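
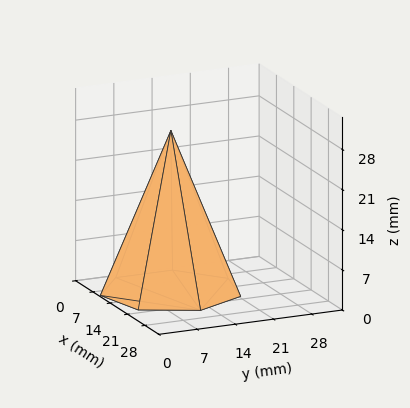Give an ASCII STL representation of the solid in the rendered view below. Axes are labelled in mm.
Reading the render: the shape is a regular 7-sided pyramid, base circumscribed radius ≈ 12 mm, apex at z ≈ 28 mm (dimensions read to the nearest mm from the axis ticks). For the STL, each face is triangulated and given an outward normal.

solid part
  facet normal 0.0000 0.0000 -1.0000
    outer loop
      vertex 9.330 23.699 0.000
      vertex 19.482 21.382 0.000
      vertex 24.000 12.000 0.000
    endloop
  endfacet
  facet normal 0.0000 0.0000 -1.0000
    outer loop
      vertex 1.188 17.207 0.000
      vertex 9.330 23.699 0.000
      vertex 24.000 12.000 0.000
    endloop
  endfacet
  facet normal 0.0000 0.0000 -1.0000
    outer loop
      vertex 1.188 6.793 0.000
      vertex 1.188 17.207 0.000
      vertex 24.000 12.000 0.000
    endloop
  endfacet
  facet normal 0.0000 0.0000 -1.0000
    outer loop
      vertex 9.330 0.301 0.000
      vertex 1.188 6.793 0.000
      vertex 24.000 12.000 0.000
    endloop
  endfacet
  facet normal 0.0000 0.0000 -1.0000
    outer loop
      vertex 19.482 2.618 0.000
      vertex 9.330 0.301 0.000
      vertex 24.000 12.000 0.000
    endloop
  endfacet
  facet normal 0.8405 0.4047 0.3602
    outer loop
      vertex 24.000 12.000 0.000
      vertex 19.482 21.382 0.000
      vertex 12.000 12.000 28.000
    endloop
  endfacet
  facet normal 0.2076 0.9095 0.3602
    outer loop
      vertex 19.482 21.382 0.000
      vertex 9.330 23.699 0.000
      vertex 12.000 12.000 28.000
    endloop
  endfacet
  facet normal -0.5816 0.7294 0.3602
    outer loop
      vertex 9.330 23.699 0.000
      vertex 1.188 17.207 0.000
      vertex 12.000 12.000 28.000
    endloop
  endfacet
  facet normal -0.9329 0.0000 0.3602
    outer loop
      vertex 1.188 17.207 0.000
      vertex 1.188 6.793 0.000
      vertex 12.000 12.000 28.000
    endloop
  endfacet
  facet normal -0.5816 -0.7294 0.3602
    outer loop
      vertex 1.188 6.793 0.000
      vertex 9.330 0.301 0.000
      vertex 12.000 12.000 28.000
    endloop
  endfacet
  facet normal 0.2076 -0.9095 0.3602
    outer loop
      vertex 9.330 0.301 0.000
      vertex 19.482 2.618 0.000
      vertex 12.000 12.000 28.000
    endloop
  endfacet
  facet normal 0.8405 -0.4047 0.3602
    outer loop
      vertex 19.482 2.618 0.000
      vertex 24.000 12.000 0.000
      vertex 12.000 12.000 28.000
    endloop
  endfacet
endsolid part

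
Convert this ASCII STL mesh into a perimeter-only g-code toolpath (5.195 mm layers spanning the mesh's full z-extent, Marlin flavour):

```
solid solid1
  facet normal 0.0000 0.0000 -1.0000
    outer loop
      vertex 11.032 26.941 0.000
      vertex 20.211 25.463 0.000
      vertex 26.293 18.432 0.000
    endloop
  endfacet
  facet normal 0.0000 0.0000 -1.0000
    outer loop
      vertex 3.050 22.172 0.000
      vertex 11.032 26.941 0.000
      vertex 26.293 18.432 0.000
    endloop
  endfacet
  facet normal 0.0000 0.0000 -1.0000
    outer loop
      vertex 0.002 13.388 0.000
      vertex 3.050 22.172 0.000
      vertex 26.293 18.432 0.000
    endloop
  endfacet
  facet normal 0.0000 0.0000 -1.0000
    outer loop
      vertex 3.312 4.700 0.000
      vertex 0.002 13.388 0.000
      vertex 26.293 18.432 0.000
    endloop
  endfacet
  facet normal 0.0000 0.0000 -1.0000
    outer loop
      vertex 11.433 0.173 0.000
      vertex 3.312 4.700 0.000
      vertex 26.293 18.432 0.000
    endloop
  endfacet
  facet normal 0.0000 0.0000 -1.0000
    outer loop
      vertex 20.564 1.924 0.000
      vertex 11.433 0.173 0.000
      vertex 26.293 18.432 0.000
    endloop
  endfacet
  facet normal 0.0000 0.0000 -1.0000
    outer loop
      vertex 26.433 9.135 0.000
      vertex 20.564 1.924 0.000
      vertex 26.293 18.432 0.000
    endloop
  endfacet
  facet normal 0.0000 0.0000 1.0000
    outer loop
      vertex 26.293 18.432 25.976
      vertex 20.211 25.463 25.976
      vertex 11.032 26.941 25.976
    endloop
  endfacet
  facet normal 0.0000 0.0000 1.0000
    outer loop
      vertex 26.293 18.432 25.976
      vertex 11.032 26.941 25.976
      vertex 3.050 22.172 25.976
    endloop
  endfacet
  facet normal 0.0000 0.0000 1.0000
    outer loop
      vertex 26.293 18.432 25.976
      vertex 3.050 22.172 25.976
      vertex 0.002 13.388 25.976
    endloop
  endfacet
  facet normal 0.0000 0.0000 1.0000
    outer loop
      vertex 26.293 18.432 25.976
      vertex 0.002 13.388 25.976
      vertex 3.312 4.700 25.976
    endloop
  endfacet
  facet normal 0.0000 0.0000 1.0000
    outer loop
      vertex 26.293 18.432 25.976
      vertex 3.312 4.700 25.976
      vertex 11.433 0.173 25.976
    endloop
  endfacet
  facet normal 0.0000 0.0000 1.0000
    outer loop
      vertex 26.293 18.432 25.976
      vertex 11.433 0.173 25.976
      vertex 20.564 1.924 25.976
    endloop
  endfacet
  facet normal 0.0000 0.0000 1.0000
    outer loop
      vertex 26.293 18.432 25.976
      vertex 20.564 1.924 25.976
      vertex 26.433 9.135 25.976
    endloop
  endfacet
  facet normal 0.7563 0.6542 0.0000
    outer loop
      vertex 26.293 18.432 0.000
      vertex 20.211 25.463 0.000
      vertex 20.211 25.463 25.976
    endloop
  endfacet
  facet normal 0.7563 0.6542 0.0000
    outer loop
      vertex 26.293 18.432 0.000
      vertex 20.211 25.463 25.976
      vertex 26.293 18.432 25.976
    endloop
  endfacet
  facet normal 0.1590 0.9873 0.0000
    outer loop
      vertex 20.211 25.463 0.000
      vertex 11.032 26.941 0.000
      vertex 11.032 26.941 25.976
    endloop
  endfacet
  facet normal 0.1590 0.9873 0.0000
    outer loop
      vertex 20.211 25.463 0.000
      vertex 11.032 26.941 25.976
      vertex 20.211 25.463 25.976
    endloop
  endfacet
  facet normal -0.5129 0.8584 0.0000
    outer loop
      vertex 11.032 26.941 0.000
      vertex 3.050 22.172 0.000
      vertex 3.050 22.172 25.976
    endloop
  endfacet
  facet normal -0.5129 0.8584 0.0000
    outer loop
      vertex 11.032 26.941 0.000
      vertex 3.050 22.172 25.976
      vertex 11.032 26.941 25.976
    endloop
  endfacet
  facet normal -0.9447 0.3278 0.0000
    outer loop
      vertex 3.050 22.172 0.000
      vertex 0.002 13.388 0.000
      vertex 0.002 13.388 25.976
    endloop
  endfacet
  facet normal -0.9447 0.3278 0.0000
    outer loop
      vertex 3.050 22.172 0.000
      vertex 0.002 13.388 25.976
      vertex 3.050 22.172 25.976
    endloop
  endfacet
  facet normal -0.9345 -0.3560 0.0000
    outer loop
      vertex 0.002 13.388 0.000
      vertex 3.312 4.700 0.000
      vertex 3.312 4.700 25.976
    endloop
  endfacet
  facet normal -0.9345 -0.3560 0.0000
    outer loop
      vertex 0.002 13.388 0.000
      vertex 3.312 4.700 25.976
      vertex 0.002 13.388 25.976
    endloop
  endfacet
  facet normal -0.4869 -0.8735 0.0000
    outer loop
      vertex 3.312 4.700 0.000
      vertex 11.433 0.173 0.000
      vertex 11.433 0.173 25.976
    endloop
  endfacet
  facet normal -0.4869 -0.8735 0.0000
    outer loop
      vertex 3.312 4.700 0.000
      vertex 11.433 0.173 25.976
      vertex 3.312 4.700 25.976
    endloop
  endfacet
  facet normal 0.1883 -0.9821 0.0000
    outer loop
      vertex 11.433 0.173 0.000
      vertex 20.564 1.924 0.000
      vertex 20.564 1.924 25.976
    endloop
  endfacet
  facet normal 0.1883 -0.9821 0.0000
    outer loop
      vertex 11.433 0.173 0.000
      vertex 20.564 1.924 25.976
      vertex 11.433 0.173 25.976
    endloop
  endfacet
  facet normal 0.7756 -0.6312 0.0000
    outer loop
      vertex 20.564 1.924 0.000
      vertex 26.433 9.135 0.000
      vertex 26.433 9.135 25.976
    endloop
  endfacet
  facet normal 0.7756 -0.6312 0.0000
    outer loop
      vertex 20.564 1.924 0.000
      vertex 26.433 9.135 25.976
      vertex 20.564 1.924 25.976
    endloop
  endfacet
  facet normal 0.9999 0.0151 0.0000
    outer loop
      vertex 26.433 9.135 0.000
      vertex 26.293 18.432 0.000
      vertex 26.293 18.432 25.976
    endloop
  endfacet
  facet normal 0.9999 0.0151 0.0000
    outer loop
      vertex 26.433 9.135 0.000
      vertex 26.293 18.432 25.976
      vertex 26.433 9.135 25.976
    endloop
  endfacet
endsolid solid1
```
; perimeter-only toolpath
G21 ; units = mm
G90 ; absolute positioning
G28 ; home
; layer 1
G0 Z5.195
G0 X26.293 Y18.432
G1 X20.211 Y25.463
G1 X11.032 Y26.941
G1 X3.050 Y22.172
G1 X0.002 Y13.388
G1 X3.312 Y4.700
G1 X11.433 Y0.173
G1 X20.564 Y1.924
G1 X26.433 Y9.135
G1 X26.293 Y18.432
; layer 2
G0 Z10.390
G0 X26.293 Y18.432
G1 X20.211 Y25.463
G1 X11.032 Y26.941
G1 X3.050 Y22.172
G1 X0.002 Y13.388
G1 X3.312 Y4.700
G1 X11.433 Y0.173
G1 X20.564 Y1.924
G1 X26.433 Y9.135
G1 X26.293 Y18.432
; layer 3
G0 Z15.586
G0 X26.293 Y18.432
G1 X20.211 Y25.463
G1 X11.032 Y26.941
G1 X3.050 Y22.172
G1 X0.002 Y13.388
G1 X3.312 Y4.700
G1 X11.433 Y0.173
G1 X20.564 Y1.924
G1 X26.433 Y9.135
G1 X26.293 Y18.432
; layer 4
G0 Z20.781
G0 X26.293 Y18.432
G1 X20.211 Y25.463
G1 X11.032 Y26.941
G1 X3.050 Y22.172
G1 X0.002 Y13.388
G1 X3.312 Y4.700
G1 X11.433 Y0.173
G1 X20.564 Y1.924
G1 X26.433 Y9.135
G1 X26.293 Y18.432
; layer 5
G0 Z25.976
G0 X26.293 Y18.432
G1 X20.211 Y25.463
G1 X11.032 Y26.941
G1 X3.050 Y22.172
G1 X0.002 Y13.388
G1 X3.312 Y4.700
G1 X11.433 Y0.173
G1 X20.564 Y1.924
G1 X26.433 Y9.135
G1 X26.293 Y18.432
M2 ; end

The solid is a regular 9-sided prism (a cylinder approximated with 9 flat sides), circumscribed radius ≈ 13.6 mm, height ≈ 26 mm. Slicing at Δz = 5.195 mm — 5 equal slices spanning the solid's height, so layer i sits at z = i·h/5 — gives 5 non-empty perimeters. Each is a 9-segment closed polygon; G0 lifts to the layer z and rapids to the start vertex, then G1 traces the edges.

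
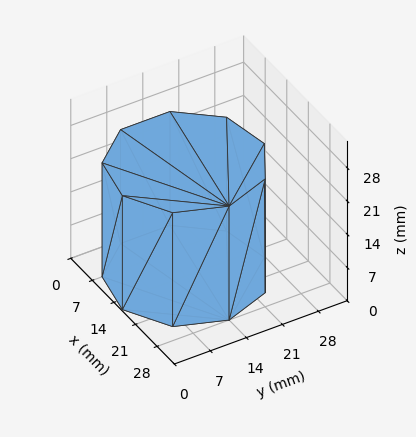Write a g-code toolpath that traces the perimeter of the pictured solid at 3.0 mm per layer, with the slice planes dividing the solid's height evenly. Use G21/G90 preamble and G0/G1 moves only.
Reading the render: the shape is a regular 9-sided prism (a cylinder approximated with 9 flat sides), circumscribed radius ≈ 14 mm, height ≈ 24 mm (dimensions read to the nearest mm from the axis ticks). For the g-code, the solid's height is divided into equal slices at the stated Δz and each level perimeter traced with G1 moves after a G0 lift.

; perimeter-only toolpath
G21 ; units = mm
G90 ; absolute positioning
G28 ; home
; layer 1
G0 Z3.0
G0 X28.0 Y14.0
G1 X24.7 Y23.0
G1 X16.4 Y27.8
G1 X7.0 Y26.1
G1 X0.8 Y18.8
G1 X0.8 Y9.2
G1 X7.0 Y1.9
G1 X16.4 Y0.2
G1 X24.7 Y5.0
G1 X28.0 Y14.0
; layer 2
G0 Z6.0
G0 X28.0 Y14.0
G1 X24.7 Y23.0
G1 X16.4 Y27.8
G1 X7.0 Y26.1
G1 X0.8 Y18.8
G1 X0.8 Y9.2
G1 X7.0 Y1.9
G1 X16.4 Y0.2
G1 X24.7 Y5.0
G1 X28.0 Y14.0
; layer 3
G0 Z9.0
G0 X28.0 Y14.0
G1 X24.7 Y23.0
G1 X16.4 Y27.8
G1 X7.0 Y26.1
G1 X0.8 Y18.8
G1 X0.8 Y9.2
G1 X7.0 Y1.9
G1 X16.4 Y0.2
G1 X24.7 Y5.0
G1 X28.0 Y14.0
; layer 4
G0 Z12.0
G0 X28.0 Y14.0
G1 X24.7 Y23.0
G1 X16.4 Y27.8
G1 X7.0 Y26.1
G1 X0.8 Y18.8
G1 X0.8 Y9.2
G1 X7.0 Y1.9
G1 X16.4 Y0.2
G1 X24.7 Y5.0
G1 X28.0 Y14.0
; layer 5
G0 Z15.0
G0 X28.0 Y14.0
G1 X24.7 Y23.0
G1 X16.4 Y27.8
G1 X7.0 Y26.1
G1 X0.8 Y18.8
G1 X0.8 Y9.2
G1 X7.0 Y1.9
G1 X16.4 Y0.2
G1 X24.7 Y5.0
G1 X28.0 Y14.0
; layer 6
G0 Z18.0
G0 X28.0 Y14.0
G1 X24.7 Y23.0
G1 X16.4 Y27.8
G1 X7.0 Y26.1
G1 X0.8 Y18.8
G1 X0.8 Y9.2
G1 X7.0 Y1.9
G1 X16.4 Y0.2
G1 X24.7 Y5.0
G1 X28.0 Y14.0
; layer 7
G0 Z21.0
G0 X28.0 Y14.0
G1 X24.7 Y23.0
G1 X16.4 Y27.8
G1 X7.0 Y26.1
G1 X0.8 Y18.8
G1 X0.8 Y9.2
G1 X7.0 Y1.9
G1 X16.4 Y0.2
G1 X24.7 Y5.0
G1 X28.0 Y14.0
; layer 8
G0 Z24.0
G0 X28.0 Y14.0
G1 X24.7 Y23.0
G1 X16.4 Y27.8
G1 X7.0 Y26.1
G1 X0.8 Y18.8
G1 X0.8 Y9.2
G1 X7.0 Y1.9
G1 X16.4 Y0.2
G1 X24.7 Y5.0
G1 X28.0 Y14.0
M2 ; end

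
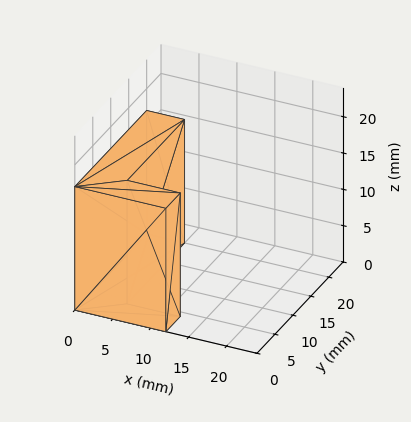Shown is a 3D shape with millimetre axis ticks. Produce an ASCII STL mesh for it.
Reading the render: the shape is an L-shaped prism: outer 12 × 20 mm, arm thicknesses ≈ 4 mm (horizontal) and 5 mm (vertical), extruded 17 mm in z (dimensions read to the nearest mm from the axis ticks). For the STL, each face is triangulated and given an outward normal.

solid part
  facet normal 0.0000 0.0000 -1.0000
    outer loop
      vertex 12.00 4.00 0.00
      vertex 12.00 0.00 0.00
      vertex 0.00 0.00 0.00
    endloop
  endfacet
  facet normal 0.0000 0.0000 -1.0000
    outer loop
      vertex 5.00 4.00 0.00
      vertex 12.00 4.00 0.00
      vertex 0.00 0.00 0.00
    endloop
  endfacet
  facet normal 0.0000 0.0000 -1.0000
    outer loop
      vertex 5.00 20.00 0.00
      vertex 5.00 4.00 0.00
      vertex 0.00 0.00 0.00
    endloop
  endfacet
  facet normal 0.0000 0.0000 -1.0000
    outer loop
      vertex 0.00 20.00 0.00
      vertex 5.00 20.00 0.00
      vertex 0.00 0.00 0.00
    endloop
  endfacet
  facet normal 0.0000 0.0000 1.0000
    outer loop
      vertex 0.00 0.00 17.00
      vertex 12.00 0.00 17.00
      vertex 12.00 4.00 17.00
    endloop
  endfacet
  facet normal 0.0000 0.0000 1.0000
    outer loop
      vertex 0.00 0.00 17.00
      vertex 12.00 4.00 17.00
      vertex 5.00 4.00 17.00
    endloop
  endfacet
  facet normal 0.0000 0.0000 1.0000
    outer loop
      vertex 0.00 0.00 17.00
      vertex 5.00 4.00 17.00
      vertex 5.00 20.00 17.00
    endloop
  endfacet
  facet normal 0.0000 0.0000 1.0000
    outer loop
      vertex 0.00 0.00 17.00
      vertex 5.00 20.00 17.00
      vertex 0.00 20.00 17.00
    endloop
  endfacet
  facet normal 0.0000 -1.0000 0.0000
    outer loop
      vertex 0.00 0.00 0.00
      vertex 12.00 0.00 0.00
      vertex 12.00 0.00 17.00
    endloop
  endfacet
  facet normal 0.0000 -1.0000 0.0000
    outer loop
      vertex 0.00 0.00 0.00
      vertex 12.00 0.00 17.00
      vertex 0.00 0.00 17.00
    endloop
  endfacet
  facet normal 1.0000 0.0000 0.0000
    outer loop
      vertex 12.00 0.00 0.00
      vertex 12.00 4.00 0.00
      vertex 12.00 4.00 17.00
    endloop
  endfacet
  facet normal 1.0000 0.0000 0.0000
    outer loop
      vertex 12.00 0.00 0.00
      vertex 12.00 4.00 17.00
      vertex 12.00 0.00 17.00
    endloop
  endfacet
  facet normal 0.0000 1.0000 0.0000
    outer loop
      vertex 12.00 4.00 0.00
      vertex 5.00 4.00 0.00
      vertex 5.00 4.00 17.00
    endloop
  endfacet
  facet normal 0.0000 1.0000 0.0000
    outer loop
      vertex 12.00 4.00 0.00
      vertex 5.00 4.00 17.00
      vertex 12.00 4.00 17.00
    endloop
  endfacet
  facet normal 1.0000 0.0000 0.0000
    outer loop
      vertex 5.00 4.00 0.00
      vertex 5.00 20.00 0.00
      vertex 5.00 20.00 17.00
    endloop
  endfacet
  facet normal 1.0000 0.0000 0.0000
    outer loop
      vertex 5.00 4.00 0.00
      vertex 5.00 20.00 17.00
      vertex 5.00 4.00 17.00
    endloop
  endfacet
  facet normal 0.0000 1.0000 0.0000
    outer loop
      vertex 5.00 20.00 0.00
      vertex 0.00 20.00 0.00
      vertex 0.00 20.00 17.00
    endloop
  endfacet
  facet normal 0.0000 1.0000 0.0000
    outer loop
      vertex 5.00 20.00 0.00
      vertex 0.00 20.00 17.00
      vertex 5.00 20.00 17.00
    endloop
  endfacet
  facet normal -1.0000 0.0000 0.0000
    outer loop
      vertex 0.00 20.00 0.00
      vertex 0.00 0.00 0.00
      vertex 0.00 0.00 17.00
    endloop
  endfacet
  facet normal -1.0000 0.0000 0.0000
    outer loop
      vertex 0.00 20.00 0.00
      vertex 0.00 0.00 17.00
      vertex 0.00 20.00 17.00
    endloop
  endfacet
endsolid part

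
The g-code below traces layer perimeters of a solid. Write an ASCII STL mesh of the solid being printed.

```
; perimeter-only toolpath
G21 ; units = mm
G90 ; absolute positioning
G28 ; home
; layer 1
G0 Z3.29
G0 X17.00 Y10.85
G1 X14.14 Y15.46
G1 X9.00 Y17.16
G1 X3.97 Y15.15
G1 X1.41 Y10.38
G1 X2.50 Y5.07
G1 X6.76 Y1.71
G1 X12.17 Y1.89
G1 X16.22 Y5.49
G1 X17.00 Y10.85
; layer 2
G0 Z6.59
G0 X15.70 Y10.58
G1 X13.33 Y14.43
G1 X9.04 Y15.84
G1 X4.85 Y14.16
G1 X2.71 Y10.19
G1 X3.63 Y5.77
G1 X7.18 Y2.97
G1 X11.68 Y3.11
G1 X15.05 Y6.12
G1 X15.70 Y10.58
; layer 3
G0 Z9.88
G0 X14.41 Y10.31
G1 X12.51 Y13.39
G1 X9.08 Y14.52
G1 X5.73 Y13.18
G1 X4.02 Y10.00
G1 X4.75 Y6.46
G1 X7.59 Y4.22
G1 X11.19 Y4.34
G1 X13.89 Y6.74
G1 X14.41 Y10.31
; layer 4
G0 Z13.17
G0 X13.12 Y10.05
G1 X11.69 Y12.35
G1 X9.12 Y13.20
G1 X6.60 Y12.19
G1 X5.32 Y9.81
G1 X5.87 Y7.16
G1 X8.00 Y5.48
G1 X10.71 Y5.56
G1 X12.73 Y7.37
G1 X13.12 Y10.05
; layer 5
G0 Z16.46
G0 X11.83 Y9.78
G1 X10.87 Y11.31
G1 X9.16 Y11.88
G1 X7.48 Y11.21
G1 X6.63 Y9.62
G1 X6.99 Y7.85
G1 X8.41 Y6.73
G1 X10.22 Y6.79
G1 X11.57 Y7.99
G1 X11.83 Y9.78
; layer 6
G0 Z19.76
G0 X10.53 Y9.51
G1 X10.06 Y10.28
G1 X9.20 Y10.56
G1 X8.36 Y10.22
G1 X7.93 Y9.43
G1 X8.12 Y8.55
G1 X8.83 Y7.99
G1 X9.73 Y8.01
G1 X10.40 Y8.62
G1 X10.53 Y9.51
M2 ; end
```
solid part
  facet normal 0.0000 0.0000 -1.0000
    outer loop
      vertex 8.96 18.48 0.00
      vertex 14.96 16.50 0.00
      vertex 18.29 11.12 0.00
    endloop
  endfacet
  facet normal 0.0000 0.0000 -1.0000
    outer loop
      vertex 3.09 16.13 0.00
      vertex 8.96 18.48 0.00
      vertex 18.29 11.12 0.00
    endloop
  endfacet
  facet normal 0.0000 0.0000 -1.0000
    outer loop
      vertex 0.10 10.57 0.00
      vertex 3.09 16.13 0.00
      vertex 18.29 11.12 0.00
    endloop
  endfacet
  facet normal 0.0000 0.0000 -1.0000
    outer loop
      vertex 1.38 4.38 0.00
      vertex 0.10 10.57 0.00
      vertex 18.29 11.12 0.00
    endloop
  endfacet
  facet normal 0.0000 0.0000 -1.0000
    outer loop
      vertex 6.35 0.46 0.00
      vertex 1.38 4.38 0.00
      vertex 18.29 11.12 0.00
    endloop
  endfacet
  facet normal 0.0000 0.0000 -1.0000
    outer loop
      vertex 12.66 0.66 0.00
      vertex 6.35 0.46 0.00
      vertex 18.29 11.12 0.00
    endloop
  endfacet
  facet normal 0.0000 0.0000 -1.0000
    outer loop
      vertex 17.38 4.87 0.00
      vertex 12.66 0.66 0.00
      vertex 18.29 11.12 0.00
    endloop
  endfacet
  facet normal 0.7957 0.4925 0.3526
    outer loop
      vertex 18.29 11.12 0.00
      vertex 14.96 16.50 0.00
      vertex 9.24 9.24 23.05
    endloop
  endfacet
  facet normal 0.2932 0.8886 0.3527
    outer loop
      vertex 14.96 16.50 0.00
      vertex 8.96 18.48 0.00
      vertex 9.24 9.24 23.05
    endloop
  endfacet
  facet normal -0.3478 0.8688 0.3525
    outer loop
      vertex 8.96 18.48 0.00
      vertex 3.09 16.13 0.00
      vertex 9.24 9.24 23.05
    endloop
  endfacet
  facet normal -0.8242 0.4432 0.3524
    outer loop
      vertex 3.09 16.13 0.00
      vertex 0.10 10.57 0.00
      vertex 9.24 9.24 23.05
    endloop
  endfacet
  facet normal -0.9164 -0.1895 0.3525
    outer loop
      vertex 0.10 10.57 0.00
      vertex 1.38 4.38 0.00
      vertex 9.24 9.24 23.05
    endloop
  endfacet
  facet normal -0.5795 -0.7348 0.3525
    outer loop
      vertex 1.38 4.38 0.00
      vertex 6.35 0.46 0.00
      vertex 9.24 9.24 23.05
    endloop
  endfacet
  facet normal 0.0296 -0.9353 0.3526
    outer loop
      vertex 6.35 0.46 0.00
      vertex 12.66 0.66 0.00
      vertex 9.24 9.24 23.05
    endloop
  endfacet
  facet normal 0.6229 -0.6984 0.3524
    outer loop
      vertex 12.66 0.66 0.00
      vertex 17.38 4.87 0.00
      vertex 9.24 9.24 23.05
    endloop
  endfacet
  facet normal 0.9260 -0.1348 0.3526
    outer loop
      vertex 17.38 4.87 0.00
      vertex 18.29 11.12 0.00
      vertex 9.24 9.24 23.05
    endloop
  endfacet
endsolid part

The G0 Z moves step by Δz≈3.29 mm. The G1 loops shrink linearly with z, so the solid tapers from its base footprint up to z≈23.1. Closing with a flat bottom cap and the tapered top and triangulating gives 16 facets — a regular 9-sided pyramid, base circumscribed radius ≈ 9.24 mm, apex at z ≈ 23.1 mm.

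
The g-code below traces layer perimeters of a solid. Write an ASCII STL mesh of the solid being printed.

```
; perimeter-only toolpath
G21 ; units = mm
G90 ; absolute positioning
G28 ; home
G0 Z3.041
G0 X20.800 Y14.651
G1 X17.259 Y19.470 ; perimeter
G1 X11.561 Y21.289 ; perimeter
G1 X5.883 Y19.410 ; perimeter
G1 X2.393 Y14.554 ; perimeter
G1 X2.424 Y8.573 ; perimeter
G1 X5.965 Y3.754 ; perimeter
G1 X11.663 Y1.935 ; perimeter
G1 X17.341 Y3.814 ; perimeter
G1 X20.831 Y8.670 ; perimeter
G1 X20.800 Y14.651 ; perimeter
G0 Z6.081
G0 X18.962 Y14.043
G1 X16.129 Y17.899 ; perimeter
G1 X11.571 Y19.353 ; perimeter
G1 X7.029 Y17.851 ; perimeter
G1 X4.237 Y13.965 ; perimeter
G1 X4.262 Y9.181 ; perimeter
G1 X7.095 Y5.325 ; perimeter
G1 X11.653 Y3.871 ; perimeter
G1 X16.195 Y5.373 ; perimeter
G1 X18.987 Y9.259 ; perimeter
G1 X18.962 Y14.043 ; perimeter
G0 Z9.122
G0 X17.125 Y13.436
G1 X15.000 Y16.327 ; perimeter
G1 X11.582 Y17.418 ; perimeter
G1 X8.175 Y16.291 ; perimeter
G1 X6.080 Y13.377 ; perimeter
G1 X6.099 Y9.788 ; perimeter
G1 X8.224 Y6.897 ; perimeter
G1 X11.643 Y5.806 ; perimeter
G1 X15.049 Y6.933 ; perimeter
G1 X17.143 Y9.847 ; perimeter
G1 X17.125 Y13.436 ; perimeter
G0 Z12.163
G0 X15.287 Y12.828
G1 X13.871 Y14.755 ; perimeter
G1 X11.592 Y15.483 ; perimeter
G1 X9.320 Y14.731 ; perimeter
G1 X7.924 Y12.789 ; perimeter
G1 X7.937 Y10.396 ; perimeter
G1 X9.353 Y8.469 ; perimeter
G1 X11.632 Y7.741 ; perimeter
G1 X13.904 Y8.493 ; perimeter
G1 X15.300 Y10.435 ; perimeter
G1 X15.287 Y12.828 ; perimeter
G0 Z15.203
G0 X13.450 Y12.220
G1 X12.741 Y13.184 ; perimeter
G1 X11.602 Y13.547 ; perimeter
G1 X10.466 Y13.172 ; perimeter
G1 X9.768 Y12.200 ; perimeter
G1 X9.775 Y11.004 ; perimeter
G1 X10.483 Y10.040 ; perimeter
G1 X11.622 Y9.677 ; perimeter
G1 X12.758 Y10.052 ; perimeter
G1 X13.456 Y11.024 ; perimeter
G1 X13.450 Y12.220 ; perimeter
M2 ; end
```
solid part
  facet normal 0.0000 0.0000 -1.0000
    outer loop
      vertex 11.551 23.224 0.000
      vertex 18.388 21.042 0.000
      vertex 22.637 15.259 0.000
    endloop
  endfacet
  facet normal 0.0000 0.0000 -1.0000
    outer loop
      vertex 4.737 20.970 0.000
      vertex 11.551 23.224 0.000
      vertex 22.637 15.259 0.000
    endloop
  endfacet
  facet normal 0.0000 0.0000 -1.0000
    outer loop
      vertex 0.549 15.142 0.000
      vertex 4.737 20.970 0.000
      vertex 22.637 15.259 0.000
    endloop
  endfacet
  facet normal 0.0000 0.0000 -1.0000
    outer loop
      vertex 0.587 7.965 0.000
      vertex 0.549 15.142 0.000
      vertex 22.637 15.259 0.000
    endloop
  endfacet
  facet normal 0.0000 0.0000 -1.0000
    outer loop
      vertex 4.836 2.182 0.000
      vertex 0.587 7.965 0.000
      vertex 22.637 15.259 0.000
    endloop
  endfacet
  facet normal 0.0000 0.0000 -1.0000
    outer loop
      vertex 11.673 0.000 0.000
      vertex 4.836 2.182 0.000
      vertex 22.637 15.259 0.000
    endloop
  endfacet
  facet normal 0.0000 0.0000 -1.0000
    outer loop
      vertex 18.487 2.254 0.000
      vertex 11.673 0.000 0.000
      vertex 22.637 15.259 0.000
    endloop
  endfacet
  facet normal 0.0000 0.0000 -1.0000
    outer loop
      vertex 22.675 8.082 0.000
      vertex 18.487 2.254 0.000
      vertex 22.637 15.259 0.000
    endloop
  endfacet
  facet normal 0.6894 0.5065 0.5179
    outer loop
      vertex 22.637 15.259 0.000
      vertex 18.388 21.042 0.000
      vertex 11.612 11.612 18.244
    endloop
  endfacet
  facet normal 0.2601 0.8150 0.5178
    outer loop
      vertex 18.388 21.042 0.000
      vertex 11.551 23.224 0.000
      vertex 11.612 11.612 18.244
    endloop
  endfacet
  facet normal -0.2687 0.8122 0.5178
    outer loop
      vertex 11.551 23.224 0.000
      vertex 4.737 20.970 0.000
      vertex 11.612 11.612 18.244
    endloop
  endfacet
  facet normal -0.6947 0.4992 0.5179
    outer loop
      vertex 4.737 20.970 0.000
      vertex 0.549 15.142 0.000
      vertex 11.612 11.612 18.244
    endloop
  endfacet
  facet normal -0.8555 -0.0045 0.5179
    outer loop
      vertex 0.549 15.142 0.000
      vertex 0.587 7.965 0.000
      vertex 11.612 11.612 18.244
    endloop
  endfacet
  facet normal -0.6894 -0.5065 0.5179
    outer loop
      vertex 0.587 7.965 0.000
      vertex 4.836 2.182 0.000
      vertex 11.612 11.612 18.244
    endloop
  endfacet
  facet normal -0.2601 -0.8150 0.5178
    outer loop
      vertex 4.836 2.182 0.000
      vertex 11.673 0.000 0.000
      vertex 11.612 11.612 18.244
    endloop
  endfacet
  facet normal 0.2687 -0.8122 0.5178
    outer loop
      vertex 11.673 0.000 0.000
      vertex 18.487 2.254 0.000
      vertex 11.612 11.612 18.244
    endloop
  endfacet
  facet normal 0.6947 -0.4992 0.5179
    outer loop
      vertex 18.487 2.254 0.000
      vertex 22.675 8.082 0.000
      vertex 11.612 11.612 18.244
    endloop
  endfacet
  facet normal 0.8555 0.0045 0.5179
    outer loop
      vertex 22.675 8.082 0.000
      vertex 22.637 15.259 0.000
      vertex 11.612 11.612 18.244
    endloop
  endfacet
endsolid part

The G0 Z moves step by Δz≈3.041 mm. The G1 loops shrink linearly with z, so the solid tapers from its base footprint up to z≈18.2. Closing with a flat bottom cap and the tapered top and triangulating gives 18 facets — a regular 10-sided pyramid, base circumscribed radius ≈ 11.6 mm, apex at z ≈ 18.2 mm.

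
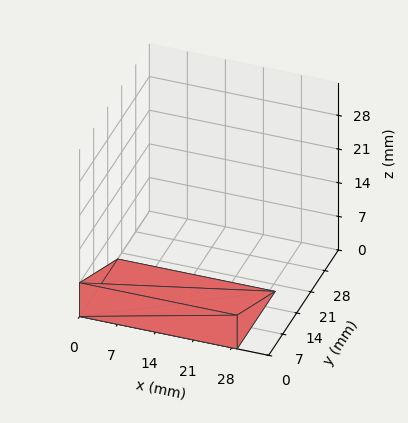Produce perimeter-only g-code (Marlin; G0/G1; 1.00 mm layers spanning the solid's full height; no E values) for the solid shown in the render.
Reading the render: the shape is a wedge (ramp): 29 × 19 mm base, rising to 7 mm along the y=0 edge and sloping linearly to z=0 at y=19 (dimensions read to the nearest mm from the axis ticks). For the g-code, the solid's height is divided into equal slices at the stated Δz and each level perimeter traced with G1 moves after a G0 lift.

; perimeter-only toolpath
G21 ; units = mm
G90 ; absolute positioning
G28 ; home
; layer 1
G0 Z1.00
G0 X0.00 Y0.00
G1 X29.00 Y0.00
G1 X29.00 Y16.29
G1 X0.00 Y16.29
G1 X0.00 Y0.00
; layer 2
G0 Z2.00
G0 X0.00 Y0.00
G1 X29.00 Y0.00
G1 X29.00 Y13.57
G1 X0.00 Y13.57
G1 X0.00 Y0.00
; layer 3
G0 Z3.00
G0 X0.00 Y0.00
G1 X29.00 Y0.00
G1 X29.00 Y10.86
G1 X0.00 Y10.86
G1 X0.00 Y0.00
; layer 4
G0 Z4.00
G0 X0.00 Y0.00
G1 X29.00 Y0.00
G1 X29.00 Y8.14
G1 X0.00 Y8.14
G1 X0.00 Y0.00
; layer 5
G0 Z5.00
G0 X0.00 Y0.00
G1 X29.00 Y0.00
G1 X29.00 Y5.43
G1 X0.00 Y5.43
G1 X0.00 Y0.00
; layer 6
G0 Z6.00
G0 X0.00 Y0.00
G1 X29.00 Y0.00
G1 X29.00 Y2.71
G1 X0.00 Y2.71
G1 X0.00 Y0.00
M2 ; end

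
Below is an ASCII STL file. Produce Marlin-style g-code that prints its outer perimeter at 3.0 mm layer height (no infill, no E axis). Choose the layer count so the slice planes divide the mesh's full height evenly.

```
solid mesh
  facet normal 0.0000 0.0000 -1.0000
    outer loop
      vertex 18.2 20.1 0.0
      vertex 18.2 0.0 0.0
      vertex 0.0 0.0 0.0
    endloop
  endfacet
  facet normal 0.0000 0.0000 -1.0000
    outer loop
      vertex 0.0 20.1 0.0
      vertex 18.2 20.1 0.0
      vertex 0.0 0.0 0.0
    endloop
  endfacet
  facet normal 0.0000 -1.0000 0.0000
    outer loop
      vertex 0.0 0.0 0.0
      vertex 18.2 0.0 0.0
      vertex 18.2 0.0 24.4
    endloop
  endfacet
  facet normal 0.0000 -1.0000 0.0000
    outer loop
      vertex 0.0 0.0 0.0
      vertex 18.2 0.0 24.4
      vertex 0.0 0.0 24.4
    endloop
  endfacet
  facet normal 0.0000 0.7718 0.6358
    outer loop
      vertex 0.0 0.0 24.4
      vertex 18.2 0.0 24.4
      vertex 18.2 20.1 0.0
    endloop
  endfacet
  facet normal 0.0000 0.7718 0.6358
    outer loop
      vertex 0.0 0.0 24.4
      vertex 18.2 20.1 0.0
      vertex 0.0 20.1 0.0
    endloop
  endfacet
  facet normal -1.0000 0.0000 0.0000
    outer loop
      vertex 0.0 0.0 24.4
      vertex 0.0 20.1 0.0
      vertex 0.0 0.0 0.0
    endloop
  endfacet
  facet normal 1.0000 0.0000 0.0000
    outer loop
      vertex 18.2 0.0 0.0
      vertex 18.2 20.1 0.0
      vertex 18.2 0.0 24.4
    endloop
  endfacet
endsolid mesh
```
; perimeter-only toolpath
G21 ; units = mm
G90 ; absolute positioning
G28 ; home
; layer 1
G0 Z3.0
G0 X0.0 Y0.0
G1 X18.2 Y0.0
G1 X18.2 Y17.6
G1 X0.0 Y17.6
G1 X0.0 Y0.0
; layer 2
G0 Z6.1
G0 X0.0 Y0.0
G1 X18.2 Y0.0
G1 X18.2 Y15.1
G1 X0.0 Y15.1
G1 X0.0 Y0.0
; layer 3
G0 Z9.1
G0 X0.0 Y0.0
G1 X18.2 Y0.0
G1 X18.2 Y12.6
G1 X0.0 Y12.6
G1 X0.0 Y0.0
; layer 4
G0 Z12.2
G0 X0.0 Y0.0
G1 X18.2 Y0.0
G1 X18.2 Y10.1
G1 X0.0 Y10.1
G1 X0.0 Y0.0
; layer 5
G0 Z15.2
G0 X0.0 Y0.0
G1 X18.2 Y0.0
G1 X18.2 Y7.5
G1 X0.0 Y7.5
G1 X0.0 Y0.0
; layer 6
G0 Z18.3
G0 X0.0 Y0.0
G1 X18.2 Y0.0
G1 X18.2 Y5.0
G1 X0.0 Y5.0
G1 X0.0 Y0.0
; layer 7
G0 Z21.3
G0 X0.0 Y0.0
G1 X18.2 Y0.0
G1 X18.2 Y2.5
G1 X0.0 Y2.5
G1 X0.0 Y0.0
M2 ; end

The solid is a wedge (ramp): 18.2 × 20.1 mm base, rising to 24.4 mm along the y=0 edge and sloping linearly to z=0 at y=20.1. Slicing at Δz = 3.0 mm — 8 equal slices spanning the solid's height, so layer i sits at z = i·h/8 — gives 7 non-empty perimeters. Each is a 4-segment closed polygon; G0 lifts to the layer z and rapids to the start vertex, then G1 traces the edges. The cross-section shrinks linearly with z (the slice at the apex is degenerate and omitted).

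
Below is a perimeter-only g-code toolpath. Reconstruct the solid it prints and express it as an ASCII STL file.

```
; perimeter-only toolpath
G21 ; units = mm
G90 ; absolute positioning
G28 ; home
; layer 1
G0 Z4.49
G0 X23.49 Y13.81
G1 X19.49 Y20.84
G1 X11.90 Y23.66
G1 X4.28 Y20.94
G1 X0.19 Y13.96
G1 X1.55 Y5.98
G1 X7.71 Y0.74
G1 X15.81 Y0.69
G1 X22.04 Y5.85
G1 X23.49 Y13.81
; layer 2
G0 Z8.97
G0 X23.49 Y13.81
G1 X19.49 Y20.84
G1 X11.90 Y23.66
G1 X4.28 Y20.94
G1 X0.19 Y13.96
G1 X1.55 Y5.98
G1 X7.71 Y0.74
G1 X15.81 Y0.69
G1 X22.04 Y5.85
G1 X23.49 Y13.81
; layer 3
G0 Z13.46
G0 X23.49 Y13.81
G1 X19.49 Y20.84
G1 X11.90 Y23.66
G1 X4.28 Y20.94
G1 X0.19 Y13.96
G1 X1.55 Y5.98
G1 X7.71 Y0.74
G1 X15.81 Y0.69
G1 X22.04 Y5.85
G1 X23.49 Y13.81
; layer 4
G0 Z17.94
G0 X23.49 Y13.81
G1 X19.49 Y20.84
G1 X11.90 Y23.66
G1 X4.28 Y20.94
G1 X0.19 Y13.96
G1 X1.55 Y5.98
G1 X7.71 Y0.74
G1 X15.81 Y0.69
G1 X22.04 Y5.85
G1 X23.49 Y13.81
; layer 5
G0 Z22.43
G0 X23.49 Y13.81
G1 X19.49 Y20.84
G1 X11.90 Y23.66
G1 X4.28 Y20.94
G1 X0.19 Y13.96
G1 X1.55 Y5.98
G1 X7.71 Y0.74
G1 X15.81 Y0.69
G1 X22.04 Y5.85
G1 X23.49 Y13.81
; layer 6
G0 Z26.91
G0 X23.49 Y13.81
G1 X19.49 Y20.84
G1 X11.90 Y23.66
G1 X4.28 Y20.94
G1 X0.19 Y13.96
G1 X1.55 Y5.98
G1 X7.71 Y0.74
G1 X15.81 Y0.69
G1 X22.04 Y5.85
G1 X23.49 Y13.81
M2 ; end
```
solid part
  facet normal 0.0000 0.0000 -1.0000
    outer loop
      vertex 11.90 23.66 0.00
      vertex 19.49 20.84 0.00
      vertex 23.49 13.81 0.00
    endloop
  endfacet
  facet normal 0.0000 0.0000 -1.0000
    outer loop
      vertex 4.28 20.94 0.00
      vertex 11.90 23.66 0.00
      vertex 23.49 13.81 0.00
    endloop
  endfacet
  facet normal 0.0000 0.0000 -1.0000
    outer loop
      vertex 0.19 13.96 0.00
      vertex 4.28 20.94 0.00
      vertex 23.49 13.81 0.00
    endloop
  endfacet
  facet normal 0.0000 0.0000 -1.0000
    outer loop
      vertex 1.55 5.98 0.00
      vertex 0.19 13.96 0.00
      vertex 23.49 13.81 0.00
    endloop
  endfacet
  facet normal 0.0000 0.0000 -1.0000
    outer loop
      vertex 7.71 0.74 0.00
      vertex 1.55 5.98 0.00
      vertex 23.49 13.81 0.00
    endloop
  endfacet
  facet normal 0.0000 0.0000 -1.0000
    outer loop
      vertex 15.81 0.69 0.00
      vertex 7.71 0.74 0.00
      vertex 23.49 13.81 0.00
    endloop
  endfacet
  facet normal 0.0000 0.0000 -1.0000
    outer loop
      vertex 22.04 5.85 0.00
      vertex 15.81 0.69 0.00
      vertex 23.49 13.81 0.00
    endloop
  endfacet
  facet normal 0.0000 0.0000 1.0000
    outer loop
      vertex 23.49 13.81 26.91
      vertex 19.49 20.84 26.91
      vertex 11.90 23.66 26.91
    endloop
  endfacet
  facet normal 0.0000 0.0000 1.0000
    outer loop
      vertex 23.49 13.81 26.91
      vertex 11.90 23.66 26.91
      vertex 4.28 20.94 26.91
    endloop
  endfacet
  facet normal 0.0000 0.0000 1.0000
    outer loop
      vertex 23.49 13.81 26.91
      vertex 4.28 20.94 26.91
      vertex 0.19 13.96 26.91
    endloop
  endfacet
  facet normal 0.0000 0.0000 1.0000
    outer loop
      vertex 23.49 13.81 26.91
      vertex 0.19 13.96 26.91
      vertex 1.55 5.98 26.91
    endloop
  endfacet
  facet normal 0.0000 0.0000 1.0000
    outer loop
      vertex 23.49 13.81 26.91
      vertex 1.55 5.98 26.91
      vertex 7.71 0.74 26.91
    endloop
  endfacet
  facet normal 0.0000 0.0000 1.0000
    outer loop
      vertex 23.49 13.81 26.91
      vertex 7.71 0.74 26.91
      vertex 15.81 0.69 26.91
    endloop
  endfacet
  facet normal 0.0000 0.0000 1.0000
    outer loop
      vertex 23.49 13.81 26.91
      vertex 15.81 0.69 26.91
      vertex 22.04 5.85 26.91
    endloop
  endfacet
  facet normal 0.8692 0.4945 0.0000
    outer loop
      vertex 23.49 13.81 0.00
      vertex 19.49 20.84 0.00
      vertex 19.49 20.84 26.91
    endloop
  endfacet
  facet normal 0.8692 0.4945 0.0000
    outer loop
      vertex 23.49 13.81 0.00
      vertex 19.49 20.84 26.91
      vertex 23.49 13.81 26.91
    endloop
  endfacet
  facet normal 0.3483 0.9374 0.0000
    outer loop
      vertex 19.49 20.84 0.00
      vertex 11.90 23.66 0.00
      vertex 11.90 23.66 26.91
    endloop
  endfacet
  facet normal 0.3483 0.9374 0.0000
    outer loop
      vertex 19.49 20.84 0.00
      vertex 11.90 23.66 26.91
      vertex 19.49 20.84 26.91
    endloop
  endfacet
  facet normal -0.3362 0.9418 0.0000
    outer loop
      vertex 11.90 23.66 0.00
      vertex 4.28 20.94 0.00
      vertex 4.28 20.94 26.91
    endloop
  endfacet
  facet normal -0.3362 0.9418 0.0000
    outer loop
      vertex 11.90 23.66 0.00
      vertex 4.28 20.94 26.91
      vertex 11.90 23.66 26.91
    endloop
  endfacet
  facet normal -0.8628 0.5056 0.0000
    outer loop
      vertex 4.28 20.94 0.00
      vertex 0.19 13.96 0.00
      vertex 0.19 13.96 26.91
    endloop
  endfacet
  facet normal -0.8628 0.5056 0.0000
    outer loop
      vertex 4.28 20.94 0.00
      vertex 0.19 13.96 26.91
      vertex 4.28 20.94 26.91
    endloop
  endfacet
  facet normal -0.9858 -0.1680 0.0000
    outer loop
      vertex 0.19 13.96 0.00
      vertex 1.55 5.98 0.00
      vertex 1.55 5.98 26.91
    endloop
  endfacet
  facet normal -0.9858 -0.1680 0.0000
    outer loop
      vertex 0.19 13.96 0.00
      vertex 1.55 5.98 26.91
      vertex 0.19 13.96 26.91
    endloop
  endfacet
  facet normal -0.6479 -0.7617 0.0000
    outer loop
      vertex 1.55 5.98 0.00
      vertex 7.71 0.74 0.00
      vertex 7.71 0.74 26.91
    endloop
  endfacet
  facet normal -0.6479 -0.7617 0.0000
    outer loop
      vertex 1.55 5.98 0.00
      vertex 7.71 0.74 26.91
      vertex 1.55 5.98 26.91
    endloop
  endfacet
  facet normal -0.0062 -1.0000 0.0000
    outer loop
      vertex 7.71 0.74 0.00
      vertex 15.81 0.69 0.00
      vertex 15.81 0.69 26.91
    endloop
  endfacet
  facet normal -0.0062 -1.0000 0.0000
    outer loop
      vertex 7.71 0.74 0.00
      vertex 15.81 0.69 26.91
      vertex 7.71 0.74 26.91
    endloop
  endfacet
  facet normal 0.6379 -0.7701 0.0000
    outer loop
      vertex 15.81 0.69 0.00
      vertex 22.04 5.85 0.00
      vertex 22.04 5.85 26.91
    endloop
  endfacet
  facet normal 0.6379 -0.7701 0.0000
    outer loop
      vertex 15.81 0.69 0.00
      vertex 22.04 5.85 26.91
      vertex 15.81 0.69 26.91
    endloop
  endfacet
  facet normal 0.9838 -0.1792 0.0000
    outer loop
      vertex 22.04 5.85 0.00
      vertex 23.49 13.81 0.00
      vertex 23.49 13.81 26.91
    endloop
  endfacet
  facet normal 0.9838 -0.1792 0.0000
    outer loop
      vertex 22.04 5.85 0.00
      vertex 23.49 13.81 26.91
      vertex 22.04 5.85 26.91
    endloop
  endfacet
endsolid part

The G0 Z moves step by Δz≈4.49 mm. Every layer's G1 loop is the same polygon, so the solid is a straight extrusion of it from z=0 to z≈26.9. Closing with flat bottom and top caps and triangulating gives 32 facets — a regular 9-sided prism (a cylinder approximated with 9 flat sides), circumscribed radius ≈ 11.8 mm, height ≈ 26.9 mm.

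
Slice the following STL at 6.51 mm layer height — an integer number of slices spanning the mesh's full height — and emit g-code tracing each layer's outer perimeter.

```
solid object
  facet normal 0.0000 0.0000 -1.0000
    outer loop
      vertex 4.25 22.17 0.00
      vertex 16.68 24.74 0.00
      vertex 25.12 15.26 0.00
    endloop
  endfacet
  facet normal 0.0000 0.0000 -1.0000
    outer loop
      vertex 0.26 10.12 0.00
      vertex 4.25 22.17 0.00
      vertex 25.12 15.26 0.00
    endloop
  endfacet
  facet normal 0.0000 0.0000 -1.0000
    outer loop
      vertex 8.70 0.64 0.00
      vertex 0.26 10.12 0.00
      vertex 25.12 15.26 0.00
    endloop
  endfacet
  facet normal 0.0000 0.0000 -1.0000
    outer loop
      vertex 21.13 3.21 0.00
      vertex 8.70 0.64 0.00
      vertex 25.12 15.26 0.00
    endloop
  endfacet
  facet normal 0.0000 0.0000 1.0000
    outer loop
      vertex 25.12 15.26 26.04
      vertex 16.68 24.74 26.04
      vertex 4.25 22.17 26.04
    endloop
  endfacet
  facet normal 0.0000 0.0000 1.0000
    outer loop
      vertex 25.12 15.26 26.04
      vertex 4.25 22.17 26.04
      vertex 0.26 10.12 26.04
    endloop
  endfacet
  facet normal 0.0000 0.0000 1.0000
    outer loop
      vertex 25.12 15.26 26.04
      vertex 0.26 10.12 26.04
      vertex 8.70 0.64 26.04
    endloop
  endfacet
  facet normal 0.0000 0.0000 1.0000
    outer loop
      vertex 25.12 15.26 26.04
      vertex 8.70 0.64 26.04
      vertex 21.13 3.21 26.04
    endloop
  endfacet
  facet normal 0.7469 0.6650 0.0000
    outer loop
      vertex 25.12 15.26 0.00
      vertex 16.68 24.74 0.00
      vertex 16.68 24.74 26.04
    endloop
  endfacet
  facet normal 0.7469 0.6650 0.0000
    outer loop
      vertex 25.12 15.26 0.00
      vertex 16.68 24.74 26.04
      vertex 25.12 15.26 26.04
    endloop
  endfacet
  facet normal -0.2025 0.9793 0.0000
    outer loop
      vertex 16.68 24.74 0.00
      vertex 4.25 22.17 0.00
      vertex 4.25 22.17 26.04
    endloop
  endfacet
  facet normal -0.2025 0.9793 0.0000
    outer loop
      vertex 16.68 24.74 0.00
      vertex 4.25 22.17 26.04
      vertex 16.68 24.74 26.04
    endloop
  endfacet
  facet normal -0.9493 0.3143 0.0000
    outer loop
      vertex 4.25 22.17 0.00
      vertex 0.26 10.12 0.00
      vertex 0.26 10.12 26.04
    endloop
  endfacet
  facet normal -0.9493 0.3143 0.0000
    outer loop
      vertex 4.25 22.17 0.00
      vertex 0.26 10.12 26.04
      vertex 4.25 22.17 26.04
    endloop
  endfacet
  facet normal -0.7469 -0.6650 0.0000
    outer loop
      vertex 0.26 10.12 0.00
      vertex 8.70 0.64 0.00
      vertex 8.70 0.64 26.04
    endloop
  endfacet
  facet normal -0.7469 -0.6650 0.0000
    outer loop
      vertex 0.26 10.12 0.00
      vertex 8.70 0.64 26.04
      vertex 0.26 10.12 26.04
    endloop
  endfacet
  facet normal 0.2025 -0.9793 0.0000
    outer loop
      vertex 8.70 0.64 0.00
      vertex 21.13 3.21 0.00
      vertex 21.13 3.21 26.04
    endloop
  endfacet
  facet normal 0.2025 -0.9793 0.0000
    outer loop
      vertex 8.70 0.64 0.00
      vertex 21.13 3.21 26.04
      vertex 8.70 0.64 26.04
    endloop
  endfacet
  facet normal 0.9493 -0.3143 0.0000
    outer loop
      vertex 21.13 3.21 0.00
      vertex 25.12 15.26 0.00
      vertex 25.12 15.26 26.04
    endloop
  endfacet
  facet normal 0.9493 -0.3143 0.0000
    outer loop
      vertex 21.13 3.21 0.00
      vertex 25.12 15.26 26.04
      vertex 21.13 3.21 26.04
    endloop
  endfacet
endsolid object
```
; perimeter-only toolpath
G21 ; units = mm
G90 ; absolute positioning
G28 ; home
; layer 1
G0 Z6.51
G0 X25.12 Y15.26
G1 X16.68 Y24.74
G1 X4.25 Y22.17
G1 X0.26 Y10.12
G1 X8.70 Y0.64
G1 X21.13 Y3.21
G1 X25.12 Y15.26
; layer 2
G0 Z13.02
G0 X25.12 Y15.26
G1 X16.68 Y24.74
G1 X4.25 Y22.17
G1 X0.26 Y10.12
G1 X8.70 Y0.64
G1 X21.13 Y3.21
G1 X25.12 Y15.26
; layer 3
G0 Z19.53
G0 X25.12 Y15.26
G1 X16.68 Y24.74
G1 X4.25 Y22.17
G1 X0.26 Y10.12
G1 X8.70 Y0.64
G1 X21.13 Y3.21
G1 X25.12 Y15.26
; layer 4
G0 Z26.04
G0 X25.12 Y15.26
G1 X16.68 Y24.74
G1 X4.25 Y22.17
G1 X0.26 Y10.12
G1 X8.70 Y0.64
G1 X21.13 Y3.21
G1 X25.12 Y15.26
M2 ; end

The solid is a regular 6-sided prism (a cylinder approximated with 6 flat sides), circumscribed radius ≈ 12.7 mm, height ≈ 26 mm. Slicing at Δz = 6.51 mm — 4 equal slices spanning the solid's height, so layer i sits at z = i·h/4 — gives 4 non-empty perimeters. Each is a 6-segment closed polygon; G0 lifts to the layer z and rapids to the start vertex, then G1 traces the edges.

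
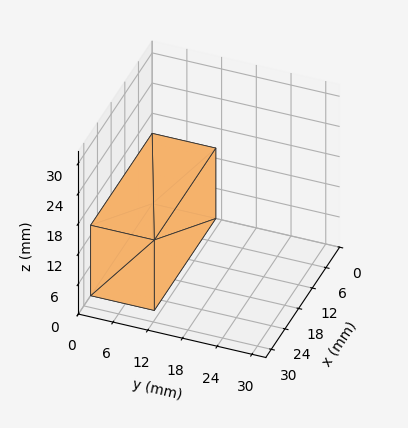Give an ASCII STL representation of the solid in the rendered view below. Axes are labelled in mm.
Reading the render: the shape is a rectangular box, roughly 27 × 11 mm footprint and 14 mm tall (dimensions read to the nearest mm from the axis ticks). For the STL, each face is triangulated and given an outward normal.

solid part
  facet normal 0.0000 0.0000 -1.0000
    outer loop
      vertex 27.00 11.00 0.00
      vertex 27.00 0.00 0.00
      vertex 0.00 0.00 0.00
    endloop
  endfacet
  facet normal 0.0000 0.0000 -1.0000
    outer loop
      vertex 0.00 11.00 0.00
      vertex 27.00 11.00 0.00
      vertex 0.00 0.00 0.00
    endloop
  endfacet
  facet normal 0.0000 0.0000 1.0000
    outer loop
      vertex 0.00 0.00 14.00
      vertex 27.00 0.00 14.00
      vertex 27.00 11.00 14.00
    endloop
  endfacet
  facet normal 0.0000 0.0000 1.0000
    outer loop
      vertex 0.00 0.00 14.00
      vertex 27.00 11.00 14.00
      vertex 0.00 11.00 14.00
    endloop
  endfacet
  facet normal 0.0000 -1.0000 0.0000
    outer loop
      vertex 0.00 0.00 0.00
      vertex 27.00 0.00 0.00
      vertex 27.00 0.00 14.00
    endloop
  endfacet
  facet normal 0.0000 -1.0000 0.0000
    outer loop
      vertex 0.00 0.00 0.00
      vertex 27.00 0.00 14.00
      vertex 0.00 0.00 14.00
    endloop
  endfacet
  facet normal 0.0000 1.0000 0.0000
    outer loop
      vertex 27.00 11.00 14.00
      vertex 27.00 11.00 0.00
      vertex 0.00 11.00 0.00
    endloop
  endfacet
  facet normal 0.0000 1.0000 0.0000
    outer loop
      vertex 0.00 11.00 14.00
      vertex 27.00 11.00 14.00
      vertex 0.00 11.00 0.00
    endloop
  endfacet
  facet normal -1.0000 0.0000 0.0000
    outer loop
      vertex 0.00 11.00 14.00
      vertex 0.00 11.00 0.00
      vertex 0.00 0.00 0.00
    endloop
  endfacet
  facet normal -1.0000 0.0000 0.0000
    outer loop
      vertex 0.00 0.00 14.00
      vertex 0.00 11.00 14.00
      vertex 0.00 0.00 0.00
    endloop
  endfacet
  facet normal 1.0000 0.0000 0.0000
    outer loop
      vertex 27.00 0.00 0.00
      vertex 27.00 11.00 0.00
      vertex 27.00 11.00 14.00
    endloop
  endfacet
  facet normal 1.0000 0.0000 0.0000
    outer loop
      vertex 27.00 0.00 0.00
      vertex 27.00 11.00 14.00
      vertex 27.00 0.00 14.00
    endloop
  endfacet
endsolid part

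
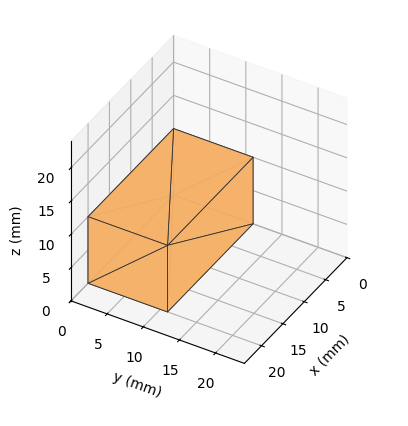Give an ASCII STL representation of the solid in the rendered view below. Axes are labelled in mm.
Reading the render: the shape is a rectangular box, roughly 20 × 11 mm footprint and 10 mm tall (dimensions read to the nearest mm from the axis ticks). For the STL, each face is triangulated and given an outward normal.

solid part
  facet normal 0.0000 0.0000 -1.0000
    outer loop
      vertex 20.0 11.0 0.0
      vertex 20.0 0.0 0.0
      vertex 0.0 0.0 0.0
    endloop
  endfacet
  facet normal 0.0000 0.0000 -1.0000
    outer loop
      vertex 0.0 11.0 0.0
      vertex 20.0 11.0 0.0
      vertex 0.0 0.0 0.0
    endloop
  endfacet
  facet normal 0.0000 0.0000 1.0000
    outer loop
      vertex 0.0 0.0 10.0
      vertex 20.0 0.0 10.0
      vertex 20.0 11.0 10.0
    endloop
  endfacet
  facet normal 0.0000 0.0000 1.0000
    outer loop
      vertex 0.0 0.0 10.0
      vertex 20.0 11.0 10.0
      vertex 0.0 11.0 10.0
    endloop
  endfacet
  facet normal 0.0000 -1.0000 0.0000
    outer loop
      vertex 0.0 0.0 0.0
      vertex 20.0 0.0 0.0
      vertex 20.0 0.0 10.0
    endloop
  endfacet
  facet normal 0.0000 -1.0000 0.0000
    outer loop
      vertex 0.0 0.0 0.0
      vertex 20.0 0.0 10.0
      vertex 0.0 0.0 10.0
    endloop
  endfacet
  facet normal 0.0000 1.0000 0.0000
    outer loop
      vertex 20.0 11.0 10.0
      vertex 20.0 11.0 0.0
      vertex 0.0 11.0 0.0
    endloop
  endfacet
  facet normal 0.0000 1.0000 0.0000
    outer loop
      vertex 0.0 11.0 10.0
      vertex 20.0 11.0 10.0
      vertex 0.0 11.0 0.0
    endloop
  endfacet
  facet normal -1.0000 0.0000 0.0000
    outer loop
      vertex 0.0 11.0 10.0
      vertex 0.0 11.0 0.0
      vertex 0.0 0.0 0.0
    endloop
  endfacet
  facet normal -1.0000 0.0000 0.0000
    outer loop
      vertex 0.0 0.0 10.0
      vertex 0.0 11.0 10.0
      vertex 0.0 0.0 0.0
    endloop
  endfacet
  facet normal 1.0000 0.0000 0.0000
    outer loop
      vertex 20.0 0.0 0.0
      vertex 20.0 11.0 0.0
      vertex 20.0 11.0 10.0
    endloop
  endfacet
  facet normal 1.0000 0.0000 0.0000
    outer loop
      vertex 20.0 0.0 0.0
      vertex 20.0 11.0 10.0
      vertex 20.0 0.0 10.0
    endloop
  endfacet
endsolid part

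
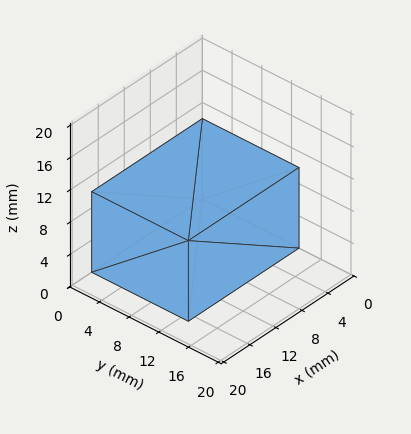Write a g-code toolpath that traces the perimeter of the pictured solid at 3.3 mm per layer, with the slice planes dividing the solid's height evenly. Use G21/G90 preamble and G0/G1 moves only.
Reading the render: the shape is a rectangular box, roughly 17 × 13 mm footprint and 10 mm tall (dimensions read to the nearest mm from the axis ticks). For the g-code, the solid's height is divided into equal slices at the stated Δz and each level perimeter traced with G1 moves after a G0 lift.

; perimeter-only toolpath
G21 ; units = mm
G90 ; absolute positioning
G28 ; home
; layer 1
G0 Z3.3
G0 X0.0 Y0.0
G1 X17.0 Y0.0
G1 X17.0 Y13.0
G1 X0.0 Y13.0
G1 X0.0 Y0.0
; layer 2
G0 Z6.7
G0 X0.0 Y0.0
G1 X17.0 Y0.0
G1 X17.0 Y13.0
G1 X0.0 Y13.0
G1 X0.0 Y0.0
; layer 3
G0 Z10.0
G0 X0.0 Y0.0
G1 X17.0 Y0.0
G1 X17.0 Y13.0
G1 X0.0 Y13.0
G1 X0.0 Y0.0
M2 ; end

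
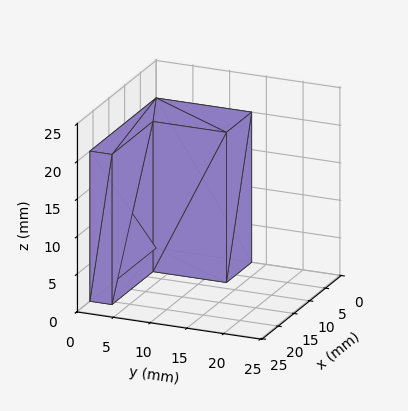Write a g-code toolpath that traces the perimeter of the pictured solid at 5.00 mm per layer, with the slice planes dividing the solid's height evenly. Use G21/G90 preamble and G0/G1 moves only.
Reading the render: the shape is an L-shaped prism: outer 21 × 13 mm, arm thicknesses ≈ 3 mm (horizontal) and 8 mm (vertical), extruded 20 mm in z (dimensions read to the nearest mm from the axis ticks). For the g-code, the solid's height is divided into equal slices at the stated Δz and each level perimeter traced with G1 moves after a G0 lift.

; perimeter-only toolpath
G21 ; units = mm
G90 ; absolute positioning
G28 ; home
; layer 1
G0 Z5.00
G0 X0.00 Y0.00
G1 X21.00 Y0.00
G1 X21.00 Y3.00
G1 X8.00 Y3.00
G1 X8.00 Y13.00
G1 X0.00 Y13.00
G1 X0.00 Y0.00
; layer 2
G0 Z10.00
G0 X0.00 Y0.00
G1 X21.00 Y0.00
G1 X21.00 Y3.00
G1 X8.00 Y3.00
G1 X8.00 Y13.00
G1 X0.00 Y13.00
G1 X0.00 Y0.00
; layer 3
G0 Z15.00
G0 X0.00 Y0.00
G1 X21.00 Y0.00
G1 X21.00 Y3.00
G1 X8.00 Y3.00
G1 X8.00 Y13.00
G1 X0.00 Y13.00
G1 X0.00 Y0.00
; layer 4
G0 Z20.00
G0 X0.00 Y0.00
G1 X21.00 Y0.00
G1 X21.00 Y3.00
G1 X8.00 Y3.00
G1 X8.00 Y13.00
G1 X0.00 Y13.00
G1 X0.00 Y0.00
M2 ; end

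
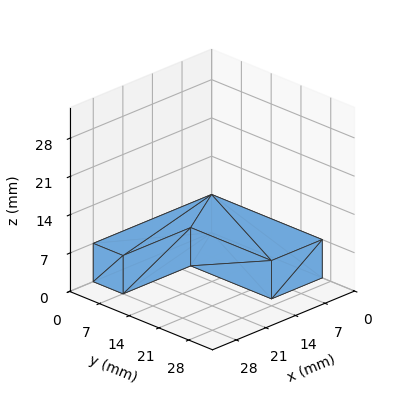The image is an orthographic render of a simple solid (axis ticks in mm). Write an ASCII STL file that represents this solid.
Reading the render: the shape is an L-shaped prism: outer 28 × 26 mm, arm thicknesses ≈ 7 mm (horizontal) and 12 mm (vertical), extruded 7 mm in z (dimensions read to the nearest mm from the axis ticks). For the STL, each face is triangulated and given an outward normal.

solid part
  facet normal 0.0000 0.0000 -1.0000
    outer loop
      vertex 28.00 7.00 0.00
      vertex 28.00 0.00 0.00
      vertex 0.00 0.00 0.00
    endloop
  endfacet
  facet normal 0.0000 0.0000 -1.0000
    outer loop
      vertex 12.00 7.00 0.00
      vertex 28.00 7.00 0.00
      vertex 0.00 0.00 0.00
    endloop
  endfacet
  facet normal 0.0000 0.0000 -1.0000
    outer loop
      vertex 12.00 26.00 0.00
      vertex 12.00 7.00 0.00
      vertex 0.00 0.00 0.00
    endloop
  endfacet
  facet normal 0.0000 0.0000 -1.0000
    outer loop
      vertex 0.00 26.00 0.00
      vertex 12.00 26.00 0.00
      vertex 0.00 0.00 0.00
    endloop
  endfacet
  facet normal 0.0000 0.0000 1.0000
    outer loop
      vertex 0.00 0.00 7.00
      vertex 28.00 0.00 7.00
      vertex 28.00 7.00 7.00
    endloop
  endfacet
  facet normal 0.0000 0.0000 1.0000
    outer loop
      vertex 0.00 0.00 7.00
      vertex 28.00 7.00 7.00
      vertex 12.00 7.00 7.00
    endloop
  endfacet
  facet normal 0.0000 0.0000 1.0000
    outer loop
      vertex 0.00 0.00 7.00
      vertex 12.00 7.00 7.00
      vertex 12.00 26.00 7.00
    endloop
  endfacet
  facet normal 0.0000 0.0000 1.0000
    outer loop
      vertex 0.00 0.00 7.00
      vertex 12.00 26.00 7.00
      vertex 0.00 26.00 7.00
    endloop
  endfacet
  facet normal 0.0000 -1.0000 0.0000
    outer loop
      vertex 0.00 0.00 0.00
      vertex 28.00 0.00 0.00
      vertex 28.00 0.00 7.00
    endloop
  endfacet
  facet normal 0.0000 -1.0000 0.0000
    outer loop
      vertex 0.00 0.00 0.00
      vertex 28.00 0.00 7.00
      vertex 0.00 0.00 7.00
    endloop
  endfacet
  facet normal 1.0000 0.0000 0.0000
    outer loop
      vertex 28.00 0.00 0.00
      vertex 28.00 7.00 0.00
      vertex 28.00 7.00 7.00
    endloop
  endfacet
  facet normal 1.0000 0.0000 0.0000
    outer loop
      vertex 28.00 0.00 0.00
      vertex 28.00 7.00 7.00
      vertex 28.00 0.00 7.00
    endloop
  endfacet
  facet normal 0.0000 1.0000 0.0000
    outer loop
      vertex 28.00 7.00 0.00
      vertex 12.00 7.00 0.00
      vertex 12.00 7.00 7.00
    endloop
  endfacet
  facet normal 0.0000 1.0000 0.0000
    outer loop
      vertex 28.00 7.00 0.00
      vertex 12.00 7.00 7.00
      vertex 28.00 7.00 7.00
    endloop
  endfacet
  facet normal 1.0000 0.0000 0.0000
    outer loop
      vertex 12.00 7.00 0.00
      vertex 12.00 26.00 0.00
      vertex 12.00 26.00 7.00
    endloop
  endfacet
  facet normal 1.0000 0.0000 0.0000
    outer loop
      vertex 12.00 7.00 0.00
      vertex 12.00 26.00 7.00
      vertex 12.00 7.00 7.00
    endloop
  endfacet
  facet normal 0.0000 1.0000 0.0000
    outer loop
      vertex 12.00 26.00 0.00
      vertex 0.00 26.00 0.00
      vertex 0.00 26.00 7.00
    endloop
  endfacet
  facet normal 0.0000 1.0000 0.0000
    outer loop
      vertex 12.00 26.00 0.00
      vertex 0.00 26.00 7.00
      vertex 12.00 26.00 7.00
    endloop
  endfacet
  facet normal -1.0000 0.0000 0.0000
    outer loop
      vertex 0.00 26.00 0.00
      vertex 0.00 0.00 0.00
      vertex 0.00 0.00 7.00
    endloop
  endfacet
  facet normal -1.0000 0.0000 0.0000
    outer loop
      vertex 0.00 26.00 0.00
      vertex 0.00 0.00 7.00
      vertex 0.00 26.00 7.00
    endloop
  endfacet
endsolid part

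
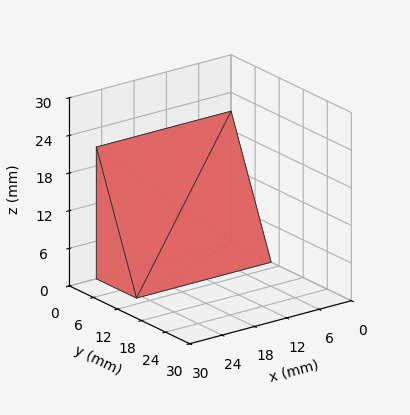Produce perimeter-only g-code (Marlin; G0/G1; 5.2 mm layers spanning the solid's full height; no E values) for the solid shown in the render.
Reading the render: the shape is a wedge (ramp): 25 × 10 mm base, rising to 21 mm along the y=0 edge and sloping linearly to z=0 at y=10 (dimensions read to the nearest mm from the axis ticks). For the g-code, the solid's height is divided into equal slices at the stated Δz and each level perimeter traced with G1 moves after a G0 lift.

; perimeter-only toolpath
G21 ; units = mm
G90 ; absolute positioning
G28 ; home
; layer 1
G0 Z5.2
G0 X0.0 Y0.0
G1 X25.0 Y0.0
G1 X25.0 Y7.5
G1 X0.0 Y7.5
G1 X0.0 Y0.0
; layer 2
G0 Z10.5
G0 X0.0 Y0.0
G1 X25.0 Y0.0
G1 X25.0 Y5.0
G1 X0.0 Y5.0
G1 X0.0 Y0.0
; layer 3
G0 Z15.8
G0 X0.0 Y0.0
G1 X25.0 Y0.0
G1 X25.0 Y2.5
G1 X0.0 Y2.5
G1 X0.0 Y0.0
M2 ; end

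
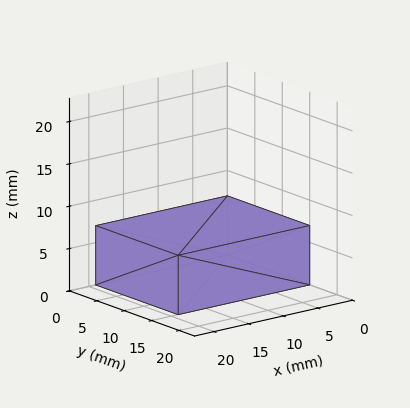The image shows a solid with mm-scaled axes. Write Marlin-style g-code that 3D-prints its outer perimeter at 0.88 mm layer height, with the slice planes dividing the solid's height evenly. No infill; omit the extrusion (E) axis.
Reading the render: the shape is a rectangular box, roughly 19 × 15 mm footprint and 7 mm tall (dimensions read to the nearest mm from the axis ticks). For the g-code, the solid's height is divided into equal slices at the stated Δz and each level perimeter traced with G1 moves after a G0 lift.

; perimeter-only toolpath
G21 ; units = mm
G90 ; absolute positioning
G28 ; home
; layer 1
G0 Z0.88
G0 X0.00 Y0.00
G1 X19.00 Y0.00
G1 X19.00 Y15.00
G1 X0.00 Y15.00
G1 X0.00 Y0.00
; layer 2
G0 Z1.75
G0 X0.00 Y0.00
G1 X19.00 Y0.00
G1 X19.00 Y15.00
G1 X0.00 Y15.00
G1 X0.00 Y0.00
; layer 3
G0 Z2.62
G0 X0.00 Y0.00
G1 X19.00 Y0.00
G1 X19.00 Y15.00
G1 X0.00 Y15.00
G1 X0.00 Y0.00
; layer 4
G0 Z3.50
G0 X0.00 Y0.00
G1 X19.00 Y0.00
G1 X19.00 Y15.00
G1 X0.00 Y15.00
G1 X0.00 Y0.00
; layer 5
G0 Z4.38
G0 X0.00 Y0.00
G1 X19.00 Y0.00
G1 X19.00 Y15.00
G1 X0.00 Y15.00
G1 X0.00 Y0.00
; layer 6
G0 Z5.25
G0 X0.00 Y0.00
G1 X19.00 Y0.00
G1 X19.00 Y15.00
G1 X0.00 Y15.00
G1 X0.00 Y0.00
; layer 7
G0 Z6.12
G0 X0.00 Y0.00
G1 X19.00 Y0.00
G1 X19.00 Y15.00
G1 X0.00 Y15.00
G1 X0.00 Y0.00
; layer 8
G0 Z7.00
G0 X0.00 Y0.00
G1 X19.00 Y0.00
G1 X19.00 Y15.00
G1 X0.00 Y15.00
G1 X0.00 Y0.00
M2 ; end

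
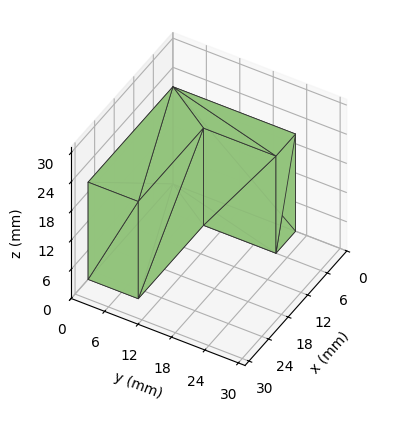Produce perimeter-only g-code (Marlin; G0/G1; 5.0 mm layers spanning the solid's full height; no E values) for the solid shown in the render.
Reading the render: the shape is an L-shaped prism: outer 26 × 22 mm, arm thicknesses ≈ 9 mm (horizontal) and 6 mm (vertical), extruded 20 mm in z (dimensions read to the nearest mm from the axis ticks). For the g-code, the solid's height is divided into equal slices at the stated Δz and each level perimeter traced with G1 moves after a G0 lift.

; perimeter-only toolpath
G21 ; units = mm
G90 ; absolute positioning
G28 ; home
; layer 1
G0 Z5.0
G0 X0.0 Y0.0
G1 X26.0 Y0.0
G1 X26.0 Y9.0
G1 X6.0 Y9.0
G1 X6.0 Y22.0
G1 X0.0 Y22.0
G1 X0.0 Y0.0
; layer 2
G0 Z10.0
G0 X0.0 Y0.0
G1 X26.0 Y0.0
G1 X26.0 Y9.0
G1 X6.0 Y9.0
G1 X6.0 Y22.0
G1 X0.0 Y22.0
G1 X0.0 Y0.0
; layer 3
G0 Z15.0
G0 X0.0 Y0.0
G1 X26.0 Y0.0
G1 X26.0 Y9.0
G1 X6.0 Y9.0
G1 X6.0 Y22.0
G1 X0.0 Y22.0
G1 X0.0 Y0.0
; layer 4
G0 Z20.0
G0 X0.0 Y0.0
G1 X26.0 Y0.0
G1 X26.0 Y9.0
G1 X6.0 Y9.0
G1 X6.0 Y22.0
G1 X0.0 Y22.0
G1 X0.0 Y0.0
M2 ; end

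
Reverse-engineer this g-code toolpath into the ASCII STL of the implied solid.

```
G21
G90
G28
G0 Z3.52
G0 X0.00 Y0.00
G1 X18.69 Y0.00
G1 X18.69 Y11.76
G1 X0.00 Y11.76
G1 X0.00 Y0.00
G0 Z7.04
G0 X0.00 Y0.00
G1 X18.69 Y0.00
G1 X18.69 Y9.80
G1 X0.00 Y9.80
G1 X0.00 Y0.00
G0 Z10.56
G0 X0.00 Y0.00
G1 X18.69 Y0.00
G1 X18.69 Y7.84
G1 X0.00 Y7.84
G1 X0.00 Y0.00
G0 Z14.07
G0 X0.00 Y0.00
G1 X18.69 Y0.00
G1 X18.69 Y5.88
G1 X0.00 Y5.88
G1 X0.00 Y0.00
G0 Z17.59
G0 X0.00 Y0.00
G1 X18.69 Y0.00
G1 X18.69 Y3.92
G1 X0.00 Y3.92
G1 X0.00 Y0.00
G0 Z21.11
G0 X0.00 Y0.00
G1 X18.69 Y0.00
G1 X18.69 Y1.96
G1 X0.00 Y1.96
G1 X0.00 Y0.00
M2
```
solid part
  facet normal 0.0000 0.0000 -1.0000
    outer loop
      vertex 18.69 13.72 0.00
      vertex 18.69 0.00 0.00
      vertex 0.00 0.00 0.00
    endloop
  endfacet
  facet normal 0.0000 0.0000 -1.0000
    outer loop
      vertex 0.00 13.72 0.00
      vertex 18.69 13.72 0.00
      vertex 0.00 0.00 0.00
    endloop
  endfacet
  facet normal 0.0000 -1.0000 0.0000
    outer loop
      vertex 0.00 0.00 0.00
      vertex 18.69 0.00 0.00
      vertex 18.69 0.00 24.63
    endloop
  endfacet
  facet normal 0.0000 -1.0000 0.0000
    outer loop
      vertex 0.00 0.00 0.00
      vertex 18.69 0.00 24.63
      vertex 0.00 0.00 24.63
    endloop
  endfacet
  facet normal 0.0000 0.8736 0.4866
    outer loop
      vertex 0.00 0.00 24.63
      vertex 18.69 0.00 24.63
      vertex 18.69 13.72 0.00
    endloop
  endfacet
  facet normal 0.0000 0.8736 0.4866
    outer loop
      vertex 0.00 0.00 24.63
      vertex 18.69 13.72 0.00
      vertex 0.00 13.72 0.00
    endloop
  endfacet
  facet normal -1.0000 0.0000 0.0000
    outer loop
      vertex 0.00 0.00 24.63
      vertex 0.00 13.72 0.00
      vertex 0.00 0.00 0.00
    endloop
  endfacet
  facet normal 1.0000 0.0000 0.0000
    outer loop
      vertex 18.69 0.00 0.00
      vertex 18.69 13.72 0.00
      vertex 18.69 0.00 24.63
    endloop
  endfacet
endsolid part

The G0 Z moves step by Δz≈3.52 mm. The G1 loops shrink linearly with z, so the solid tapers from its base footprint up to z≈24.6. Closing with a flat bottom cap and the tapered top and triangulating gives 8 facets — a wedge (ramp): 18.7 × 13.7 mm base, rising to 24.6 mm along the y=0 edge and sloping linearly to z=0 at y=13.7.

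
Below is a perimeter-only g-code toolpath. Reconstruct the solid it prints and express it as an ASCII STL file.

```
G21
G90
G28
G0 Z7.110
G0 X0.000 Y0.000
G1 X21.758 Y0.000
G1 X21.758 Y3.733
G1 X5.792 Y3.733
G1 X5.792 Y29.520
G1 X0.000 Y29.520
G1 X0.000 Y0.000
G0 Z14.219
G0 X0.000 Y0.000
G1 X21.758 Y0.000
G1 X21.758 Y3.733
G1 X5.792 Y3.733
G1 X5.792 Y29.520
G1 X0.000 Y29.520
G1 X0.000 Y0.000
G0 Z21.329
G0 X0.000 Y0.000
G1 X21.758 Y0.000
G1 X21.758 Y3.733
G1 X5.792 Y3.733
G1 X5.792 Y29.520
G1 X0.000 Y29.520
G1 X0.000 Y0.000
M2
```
solid part
  facet normal 0.0000 0.0000 -1.0000
    outer loop
      vertex 21.758 3.733 0.000
      vertex 21.758 0.000 0.000
      vertex 0.000 0.000 0.000
    endloop
  endfacet
  facet normal 0.0000 0.0000 -1.0000
    outer loop
      vertex 5.792 3.733 0.000
      vertex 21.758 3.733 0.000
      vertex 0.000 0.000 0.000
    endloop
  endfacet
  facet normal 0.0000 0.0000 -1.0000
    outer loop
      vertex 5.792 29.520 0.000
      vertex 5.792 3.733 0.000
      vertex 0.000 0.000 0.000
    endloop
  endfacet
  facet normal 0.0000 0.0000 -1.0000
    outer loop
      vertex 0.000 29.520 0.000
      vertex 5.792 29.520 0.000
      vertex 0.000 0.000 0.000
    endloop
  endfacet
  facet normal 0.0000 0.0000 1.0000
    outer loop
      vertex 0.000 0.000 21.329
      vertex 21.758 0.000 21.329
      vertex 21.758 3.733 21.329
    endloop
  endfacet
  facet normal 0.0000 0.0000 1.0000
    outer loop
      vertex 0.000 0.000 21.329
      vertex 21.758 3.733 21.329
      vertex 5.792 3.733 21.329
    endloop
  endfacet
  facet normal 0.0000 0.0000 1.0000
    outer loop
      vertex 0.000 0.000 21.329
      vertex 5.792 3.733 21.329
      vertex 5.792 29.520 21.329
    endloop
  endfacet
  facet normal 0.0000 0.0000 1.0000
    outer loop
      vertex 0.000 0.000 21.329
      vertex 5.792 29.520 21.329
      vertex 0.000 29.520 21.329
    endloop
  endfacet
  facet normal 0.0000 -1.0000 0.0000
    outer loop
      vertex 0.000 0.000 0.000
      vertex 21.758 0.000 0.000
      vertex 21.758 0.000 21.329
    endloop
  endfacet
  facet normal 0.0000 -1.0000 0.0000
    outer loop
      vertex 0.000 0.000 0.000
      vertex 21.758 0.000 21.329
      vertex 0.000 0.000 21.329
    endloop
  endfacet
  facet normal 1.0000 0.0000 0.0000
    outer loop
      vertex 21.758 0.000 0.000
      vertex 21.758 3.733 0.000
      vertex 21.758 3.733 21.329
    endloop
  endfacet
  facet normal 1.0000 0.0000 0.0000
    outer loop
      vertex 21.758 0.000 0.000
      vertex 21.758 3.733 21.329
      vertex 21.758 0.000 21.329
    endloop
  endfacet
  facet normal 0.0000 1.0000 0.0000
    outer loop
      vertex 21.758 3.733 0.000
      vertex 5.792 3.733 0.000
      vertex 5.792 3.733 21.329
    endloop
  endfacet
  facet normal 0.0000 1.0000 0.0000
    outer loop
      vertex 21.758 3.733 0.000
      vertex 5.792 3.733 21.329
      vertex 21.758 3.733 21.329
    endloop
  endfacet
  facet normal 1.0000 0.0000 0.0000
    outer loop
      vertex 5.792 3.733 0.000
      vertex 5.792 29.520 0.000
      vertex 5.792 29.520 21.329
    endloop
  endfacet
  facet normal 1.0000 0.0000 0.0000
    outer loop
      vertex 5.792 3.733 0.000
      vertex 5.792 29.520 21.329
      vertex 5.792 3.733 21.329
    endloop
  endfacet
  facet normal 0.0000 1.0000 0.0000
    outer loop
      vertex 5.792 29.520 0.000
      vertex 0.000 29.520 0.000
      vertex 0.000 29.520 21.329
    endloop
  endfacet
  facet normal 0.0000 1.0000 0.0000
    outer loop
      vertex 5.792 29.520 0.000
      vertex 0.000 29.520 21.329
      vertex 5.792 29.520 21.329
    endloop
  endfacet
  facet normal -1.0000 0.0000 0.0000
    outer loop
      vertex 0.000 29.520 0.000
      vertex 0.000 0.000 0.000
      vertex 0.000 0.000 21.329
    endloop
  endfacet
  facet normal -1.0000 0.0000 0.0000
    outer loop
      vertex 0.000 29.520 0.000
      vertex 0.000 0.000 21.329
      vertex 0.000 29.520 21.329
    endloop
  endfacet
endsolid part

The G0 Z moves step by Δz≈7.110 mm. Every layer's G1 loop is the same polygon, so the solid is a straight extrusion of it from z=0 to z≈21.3. Closing with flat bottom and top caps and triangulating gives 20 facets — an L-shaped prism: outer 21.8 × 29.5 mm, arm thicknesses ≈ 3.73 mm (horizontal) and 5.79 mm (vertical), extruded 21.3 mm in z.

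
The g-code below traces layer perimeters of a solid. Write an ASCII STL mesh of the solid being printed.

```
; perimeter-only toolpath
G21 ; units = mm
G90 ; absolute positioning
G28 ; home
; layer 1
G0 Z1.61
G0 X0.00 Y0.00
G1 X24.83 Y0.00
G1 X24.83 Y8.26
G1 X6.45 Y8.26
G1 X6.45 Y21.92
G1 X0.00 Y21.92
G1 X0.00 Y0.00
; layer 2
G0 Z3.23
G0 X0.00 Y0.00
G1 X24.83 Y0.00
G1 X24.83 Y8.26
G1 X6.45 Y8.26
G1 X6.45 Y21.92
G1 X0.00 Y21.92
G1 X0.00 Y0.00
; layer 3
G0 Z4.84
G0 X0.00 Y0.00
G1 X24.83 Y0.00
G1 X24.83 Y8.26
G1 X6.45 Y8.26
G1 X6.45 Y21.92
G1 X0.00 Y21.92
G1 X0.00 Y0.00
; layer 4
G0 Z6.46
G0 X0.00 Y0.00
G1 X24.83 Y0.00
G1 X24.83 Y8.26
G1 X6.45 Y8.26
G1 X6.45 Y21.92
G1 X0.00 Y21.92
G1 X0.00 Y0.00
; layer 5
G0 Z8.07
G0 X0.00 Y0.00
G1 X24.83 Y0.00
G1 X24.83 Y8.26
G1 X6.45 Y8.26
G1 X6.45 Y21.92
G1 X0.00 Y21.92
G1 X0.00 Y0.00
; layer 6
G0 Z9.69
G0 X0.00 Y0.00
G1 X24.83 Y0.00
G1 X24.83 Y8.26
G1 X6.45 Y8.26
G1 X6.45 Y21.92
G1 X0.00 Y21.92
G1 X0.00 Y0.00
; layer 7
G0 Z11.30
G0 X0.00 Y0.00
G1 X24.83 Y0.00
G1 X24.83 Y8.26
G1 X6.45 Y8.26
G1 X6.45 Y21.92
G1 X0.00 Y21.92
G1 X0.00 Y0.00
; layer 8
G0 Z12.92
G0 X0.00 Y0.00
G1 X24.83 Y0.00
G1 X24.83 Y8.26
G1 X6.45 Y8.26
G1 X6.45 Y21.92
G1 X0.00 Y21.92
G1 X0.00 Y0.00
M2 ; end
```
solid part
  facet normal 0.0000 0.0000 -1.0000
    outer loop
      vertex 24.83 8.26 0.00
      vertex 24.83 0.00 0.00
      vertex 0.00 0.00 0.00
    endloop
  endfacet
  facet normal 0.0000 0.0000 -1.0000
    outer loop
      vertex 6.45 8.26 0.00
      vertex 24.83 8.26 0.00
      vertex 0.00 0.00 0.00
    endloop
  endfacet
  facet normal 0.0000 0.0000 -1.0000
    outer loop
      vertex 6.45 21.92 0.00
      vertex 6.45 8.26 0.00
      vertex 0.00 0.00 0.00
    endloop
  endfacet
  facet normal 0.0000 0.0000 -1.0000
    outer loop
      vertex 0.00 21.92 0.00
      vertex 6.45 21.92 0.00
      vertex 0.00 0.00 0.00
    endloop
  endfacet
  facet normal 0.0000 0.0000 1.0000
    outer loop
      vertex 0.00 0.00 12.92
      vertex 24.83 0.00 12.92
      vertex 24.83 8.26 12.92
    endloop
  endfacet
  facet normal 0.0000 0.0000 1.0000
    outer loop
      vertex 0.00 0.00 12.92
      vertex 24.83 8.26 12.92
      vertex 6.45 8.26 12.92
    endloop
  endfacet
  facet normal 0.0000 0.0000 1.0000
    outer loop
      vertex 0.00 0.00 12.92
      vertex 6.45 8.26 12.92
      vertex 6.45 21.92 12.92
    endloop
  endfacet
  facet normal 0.0000 0.0000 1.0000
    outer loop
      vertex 0.00 0.00 12.92
      vertex 6.45 21.92 12.92
      vertex 0.00 21.92 12.92
    endloop
  endfacet
  facet normal 0.0000 -1.0000 0.0000
    outer loop
      vertex 0.00 0.00 0.00
      vertex 24.83 0.00 0.00
      vertex 24.83 0.00 12.92
    endloop
  endfacet
  facet normal 0.0000 -1.0000 0.0000
    outer loop
      vertex 0.00 0.00 0.00
      vertex 24.83 0.00 12.92
      vertex 0.00 0.00 12.92
    endloop
  endfacet
  facet normal 1.0000 0.0000 0.0000
    outer loop
      vertex 24.83 0.00 0.00
      vertex 24.83 8.26 0.00
      vertex 24.83 8.26 12.92
    endloop
  endfacet
  facet normal 1.0000 0.0000 0.0000
    outer loop
      vertex 24.83 0.00 0.00
      vertex 24.83 8.26 12.92
      vertex 24.83 0.00 12.92
    endloop
  endfacet
  facet normal 0.0000 1.0000 0.0000
    outer loop
      vertex 24.83 8.26 0.00
      vertex 6.45 8.26 0.00
      vertex 6.45 8.26 12.92
    endloop
  endfacet
  facet normal 0.0000 1.0000 0.0000
    outer loop
      vertex 24.83 8.26 0.00
      vertex 6.45 8.26 12.92
      vertex 24.83 8.26 12.92
    endloop
  endfacet
  facet normal 1.0000 0.0000 0.0000
    outer loop
      vertex 6.45 8.26 0.00
      vertex 6.45 21.92 0.00
      vertex 6.45 21.92 12.92
    endloop
  endfacet
  facet normal 1.0000 0.0000 0.0000
    outer loop
      vertex 6.45 8.26 0.00
      vertex 6.45 21.92 12.92
      vertex 6.45 8.26 12.92
    endloop
  endfacet
  facet normal 0.0000 1.0000 0.0000
    outer loop
      vertex 6.45 21.92 0.00
      vertex 0.00 21.92 0.00
      vertex 0.00 21.92 12.92
    endloop
  endfacet
  facet normal 0.0000 1.0000 0.0000
    outer loop
      vertex 6.45 21.92 0.00
      vertex 0.00 21.92 12.92
      vertex 6.45 21.92 12.92
    endloop
  endfacet
  facet normal -1.0000 0.0000 0.0000
    outer loop
      vertex 0.00 21.92 0.00
      vertex 0.00 0.00 0.00
      vertex 0.00 0.00 12.92
    endloop
  endfacet
  facet normal -1.0000 0.0000 0.0000
    outer loop
      vertex 0.00 21.92 0.00
      vertex 0.00 0.00 12.92
      vertex 0.00 21.92 12.92
    endloop
  endfacet
endsolid part

The G0 Z moves step by Δz≈1.61 mm. Every layer's G1 loop is the same polygon, so the solid is a straight extrusion of it from z=0 to z≈12.9. Closing with flat bottom and top caps and triangulating gives 20 facets — an L-shaped prism: outer 24.8 × 21.9 mm, arm thicknesses ≈ 8.26 mm (horizontal) and 6.45 mm (vertical), extruded 12.9 mm in z.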